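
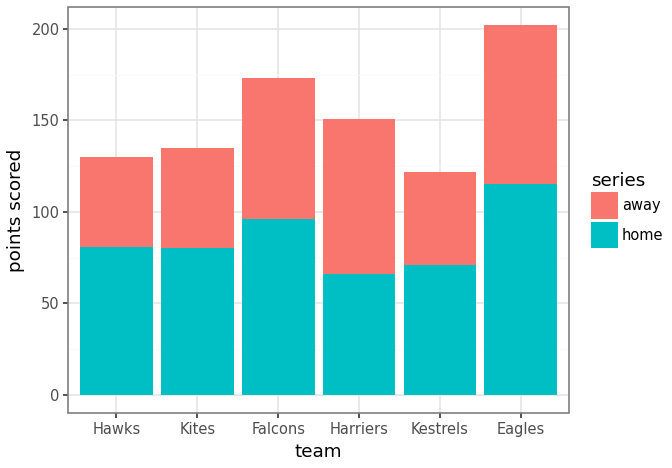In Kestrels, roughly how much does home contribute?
home top ≈ 80, bottom ≈ 0; segment ≈ 80.

≈ 80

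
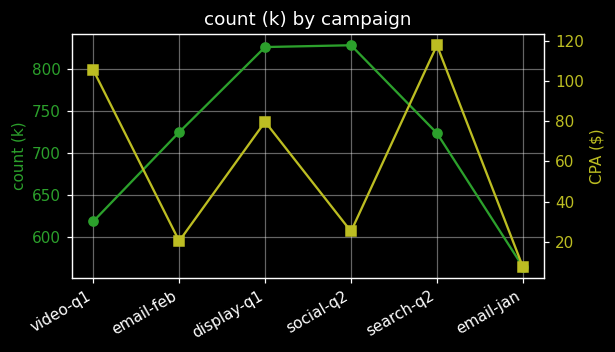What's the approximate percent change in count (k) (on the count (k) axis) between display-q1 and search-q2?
display-q1 ≈ 825, search-q2 ≈ 725; (725 − 825) / 825 ≈ -12.1%.

≈ -12.1%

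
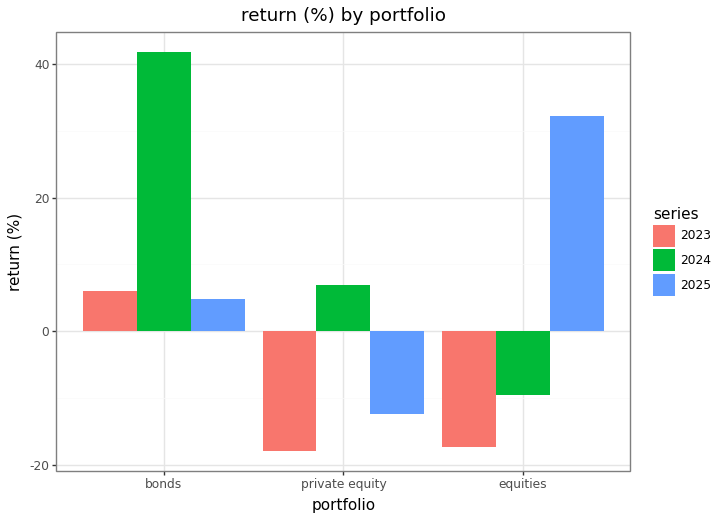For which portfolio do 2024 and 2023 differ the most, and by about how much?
bonds: 2024 ≈ 40, 2023 ≈ 5 → gap ≈ 35. Next-largest (private equity) is only ≈ 25.

bonds, ≈ 35 %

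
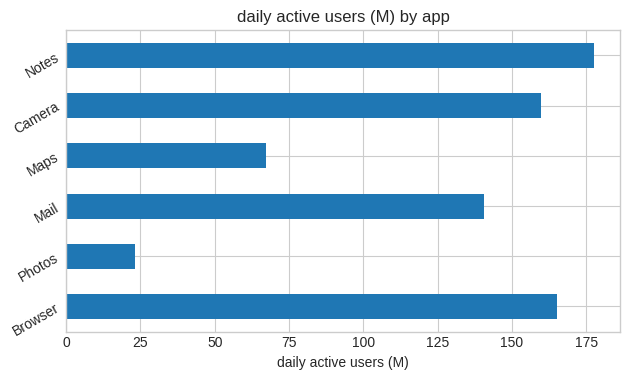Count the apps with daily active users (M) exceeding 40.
Above 40: Browser, Mail, Maps, Camera, Notes.

5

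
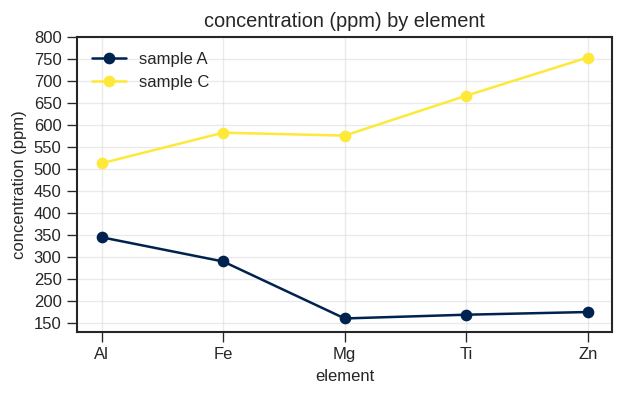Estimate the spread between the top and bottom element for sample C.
≈ 250

Max Zn ≈ 750, min Al ≈ 500; range ≈ 250.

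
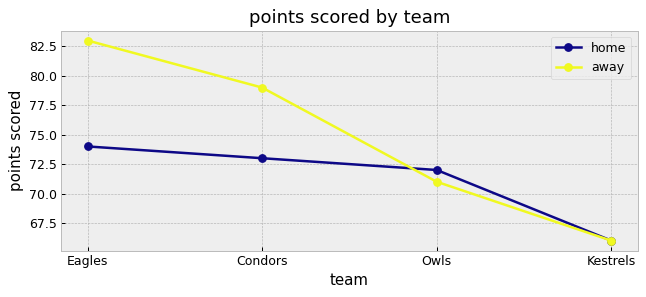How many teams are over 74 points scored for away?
2

Above 74: Eagles, Condors.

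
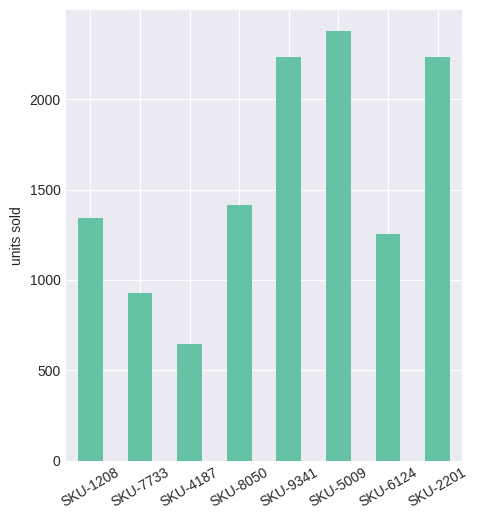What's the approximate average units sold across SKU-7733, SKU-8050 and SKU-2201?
(1000 + 1400 + 2200) / 3 ≈ 1533.

≈ 1533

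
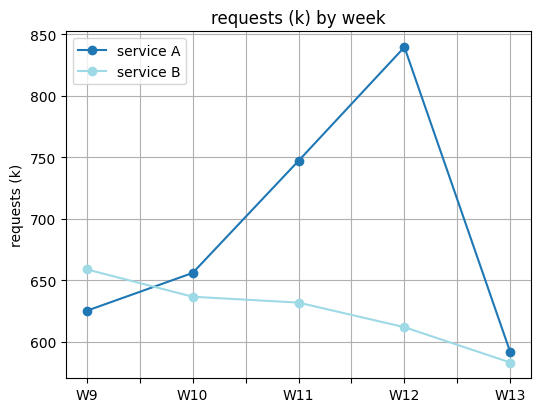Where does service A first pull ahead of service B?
W9: service A ≈ 625 vs service B ≈ 650 (not yet); W10: service A ≈ 650 vs service B ≈ 625 (first crossover).

W10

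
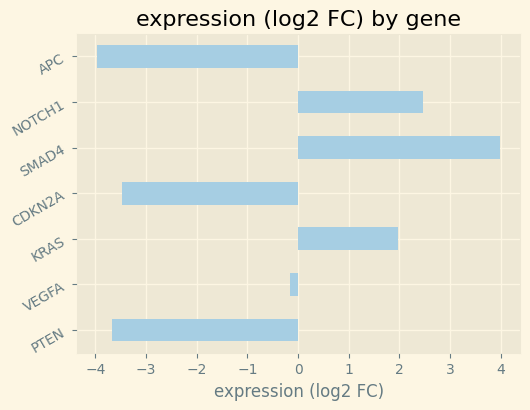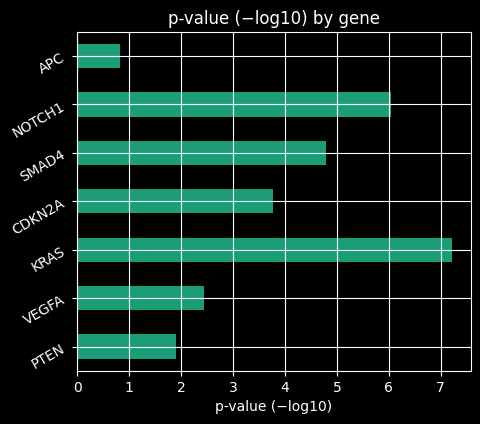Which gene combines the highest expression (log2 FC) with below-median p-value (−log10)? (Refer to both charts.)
VEGFA

Chart 2 median p-value (−log10) ≈ 4; below-median genes: PTEN, VEGFA, APC. Among those, VEGFA has the highest expression (log2 FC) (≈ 0).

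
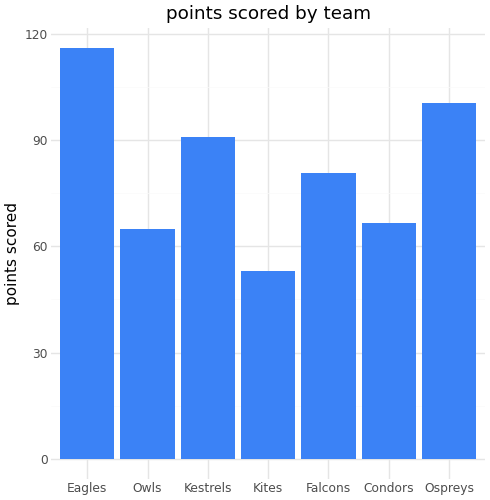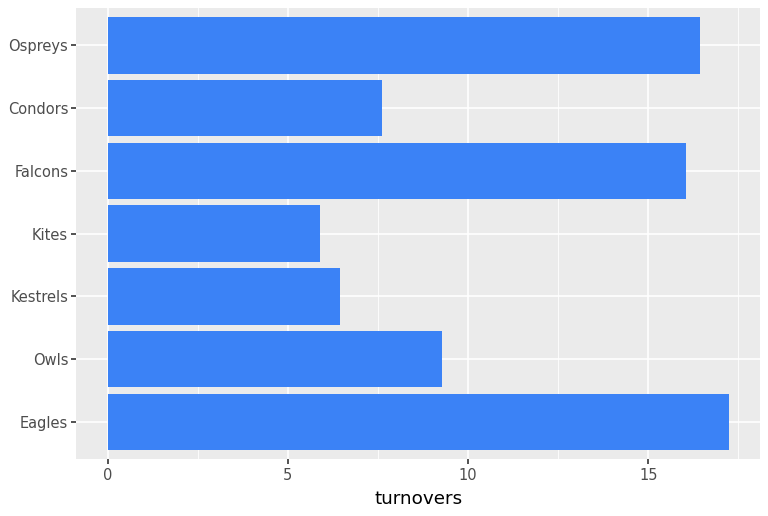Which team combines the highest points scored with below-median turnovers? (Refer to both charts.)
Kestrels

Chart 2 median turnovers ≈ 10; below-median teams: Kestrels, Kites, Condors. Among those, Kestrels has the highest points scored (≈ 100).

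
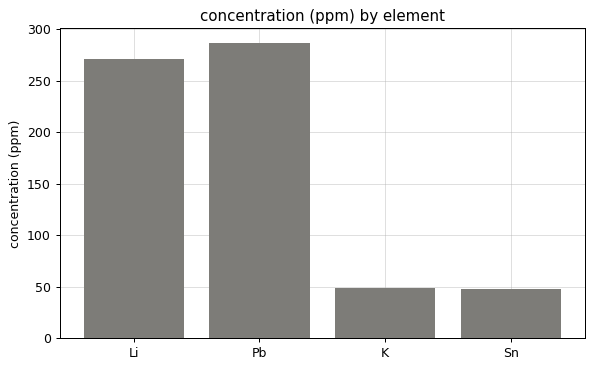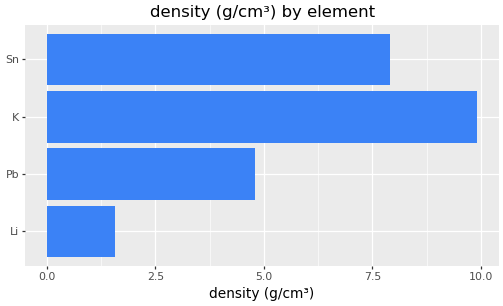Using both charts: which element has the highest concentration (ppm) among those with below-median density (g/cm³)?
Chart 2 median density (g/cm³) ≈ 6; below-median elements: Li, Pb. Among those, Pb has the highest concentration (ppm) (≈ 300).

Pb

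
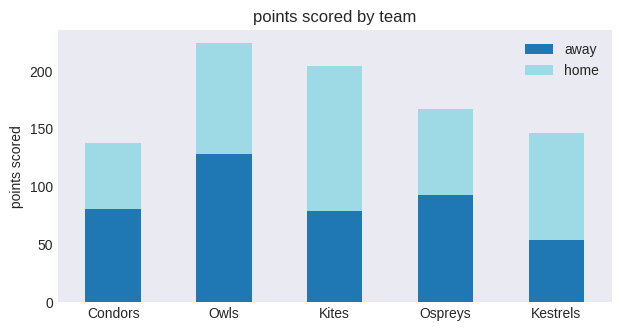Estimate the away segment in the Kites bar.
≈ 80

away top ≈ 80, bottom ≈ 0; segment ≈ 80.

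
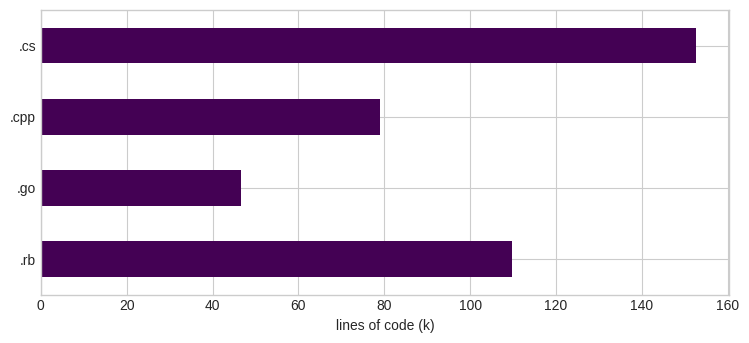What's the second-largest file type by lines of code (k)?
.rb

Top 3: .cs ≈ 160, .rb ≈ 100, .cpp ≈ 80.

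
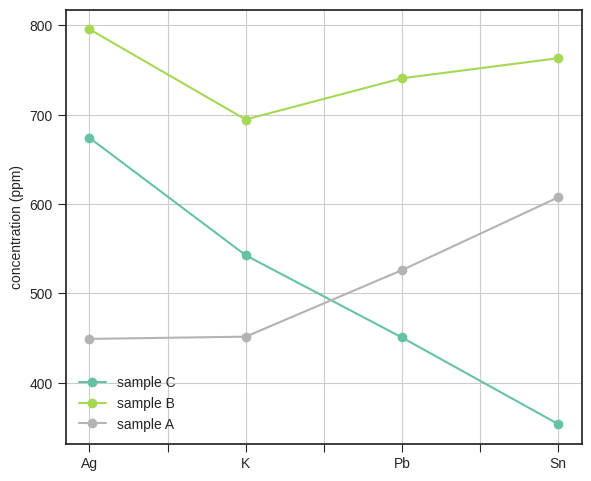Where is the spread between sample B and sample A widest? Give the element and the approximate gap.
Ag, ≈ 350 ppm

Ag: sample B ≈ 800, sample A ≈ 450 → gap ≈ 350. Next-largest (K) is only ≈ 250.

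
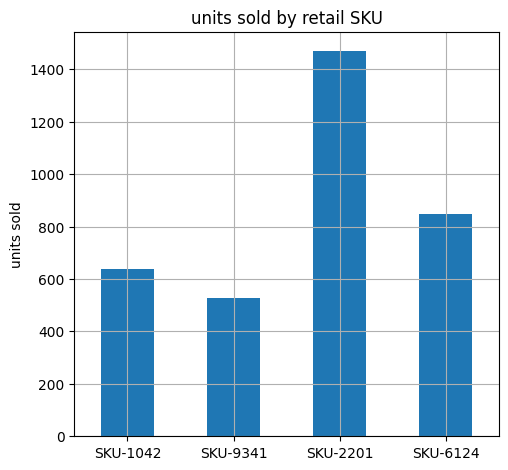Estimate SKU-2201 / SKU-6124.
SKU-2201 ≈ 1400, SKU-6124 ≈ 800; 1400/800 ≈ 1.75.

≈ 1.75×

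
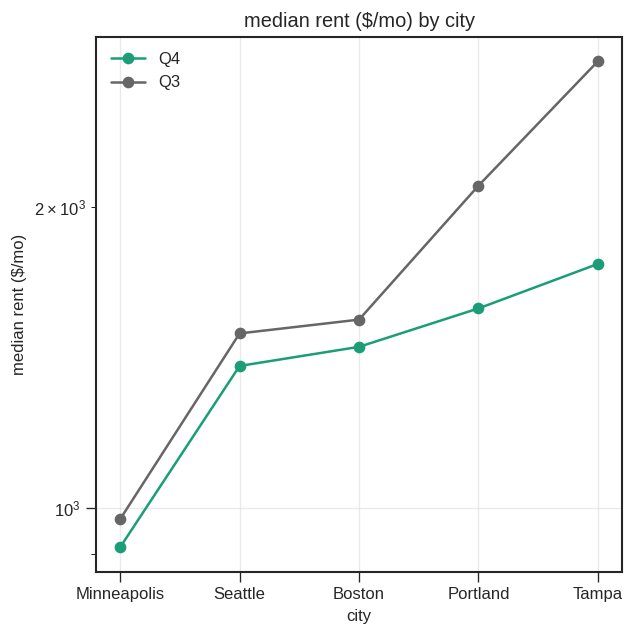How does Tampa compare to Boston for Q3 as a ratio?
≈ 1.75×

Tampa ≈ 2800, Boston ≈ 1600; 2800/1600 ≈ 1.75.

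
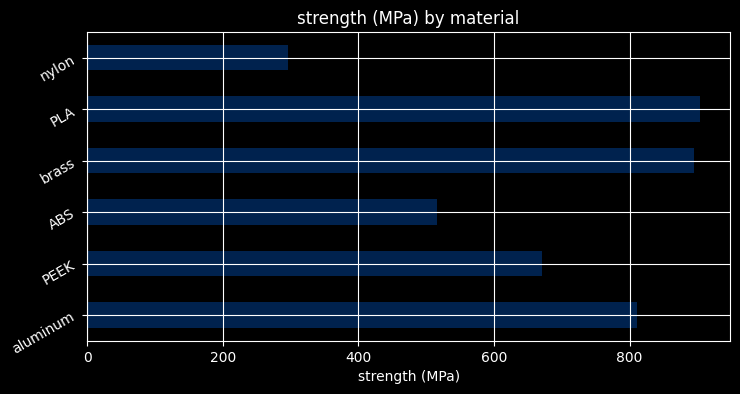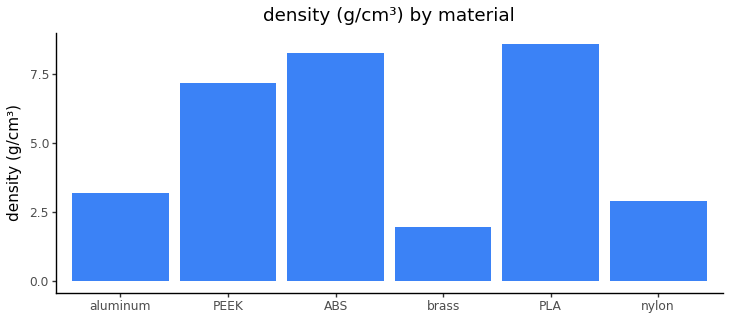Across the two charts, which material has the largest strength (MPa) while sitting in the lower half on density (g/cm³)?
Chart 2 median density (g/cm³) ≈ 5; below-median materials: aluminum, brass, nylon. Among those, brass has the highest strength (MPa) (≈ 900).

brass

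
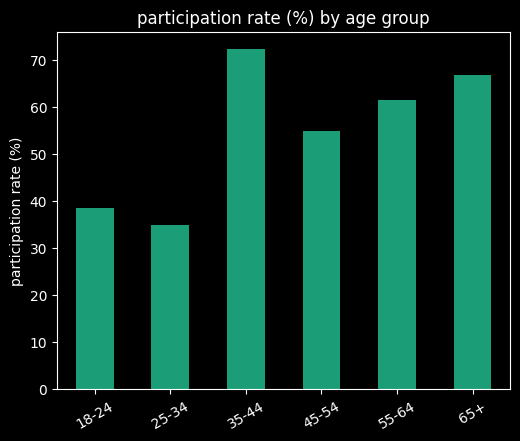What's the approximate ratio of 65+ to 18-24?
≈ 1.75×

65+ ≈ 70, 18-24 ≈ 40; 70/40 ≈ 1.75.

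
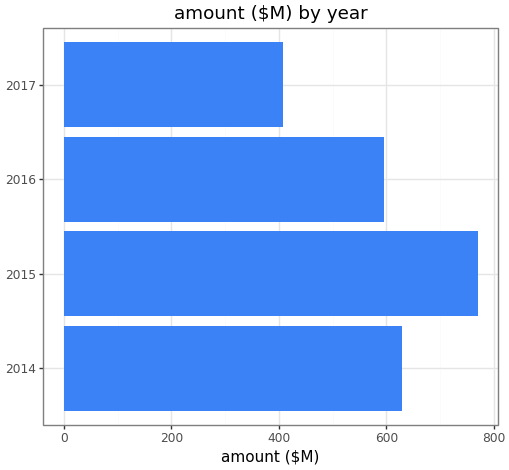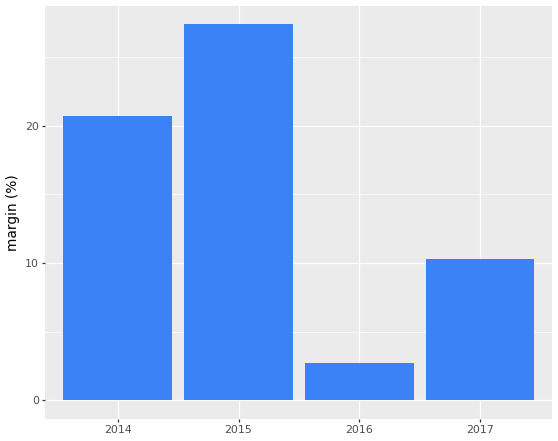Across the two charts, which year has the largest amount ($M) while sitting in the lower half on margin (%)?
2016

Chart 2 median margin (%) ≈ 15; below-median years: 2016, 2017. Among those, 2016 has the highest amount ($M) (≈ 600).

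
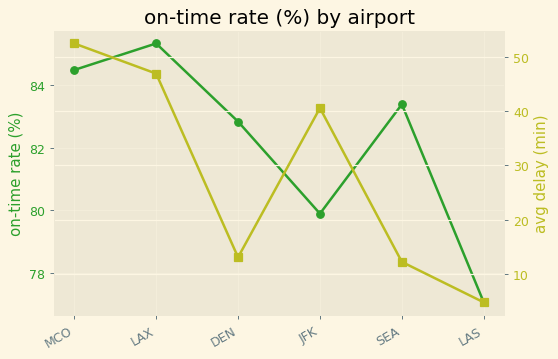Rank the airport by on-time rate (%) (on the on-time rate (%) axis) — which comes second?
Top 3 (on the on-time rate (%) axis): LAX ≈ 85, MCO ≈ 84, SEA ≈ 83.

MCO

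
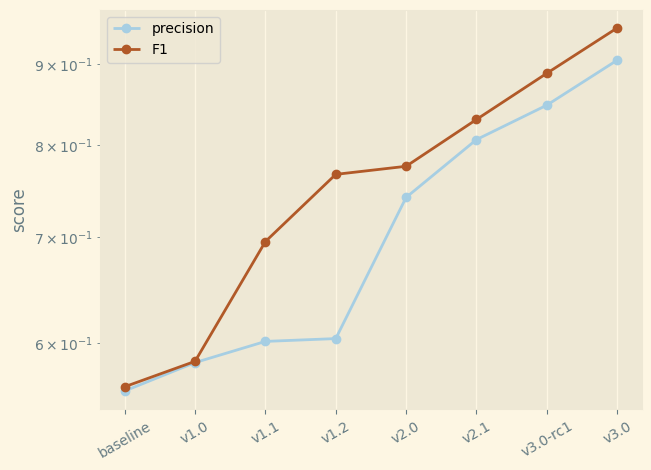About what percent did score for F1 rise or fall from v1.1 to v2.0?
≈ +14.3%

v1.1 ≈ 0.70, v2.0 ≈ 0.80; (0.80 − 0.70) / 0.70 ≈ +14.3%.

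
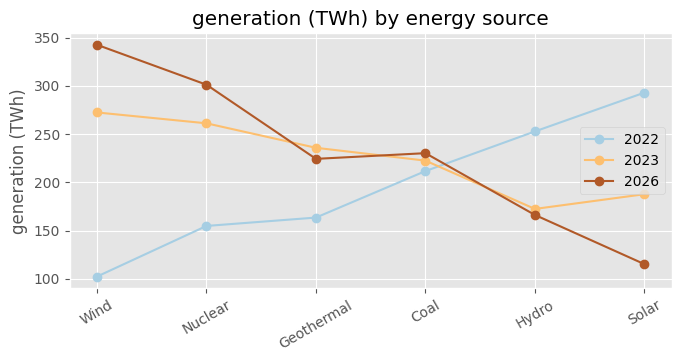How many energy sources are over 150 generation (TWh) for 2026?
5

Above 150: Wind, Nuclear, Geothermal, Coal, Hydro.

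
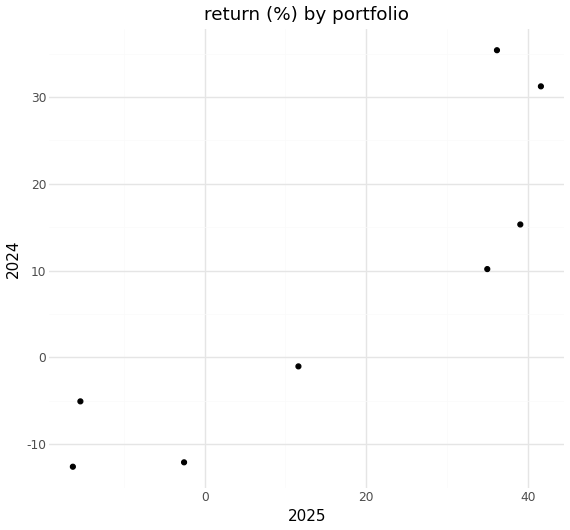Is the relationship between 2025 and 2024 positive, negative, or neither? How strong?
positive, strong

Points are positively correlated; strong (|r| ≈ 0.9).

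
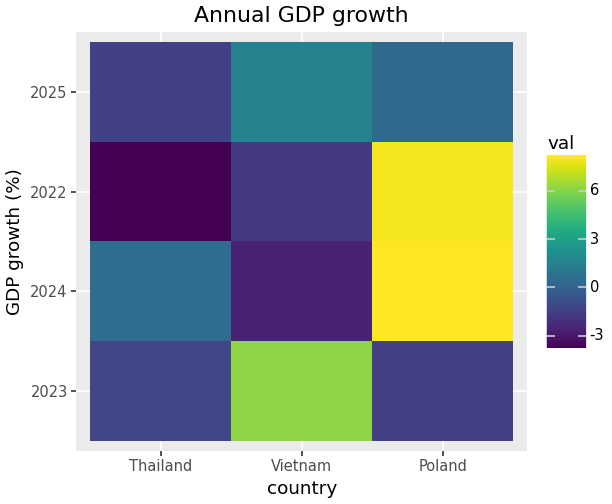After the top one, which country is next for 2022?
Vietnam

Top 3 for 2022: Poland ≈ 8, Vietnam ≈ -2, Thailand ≈ -4.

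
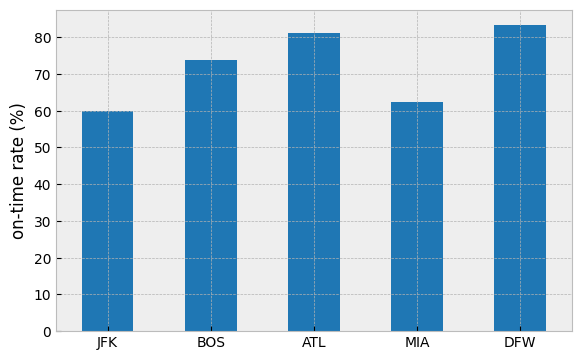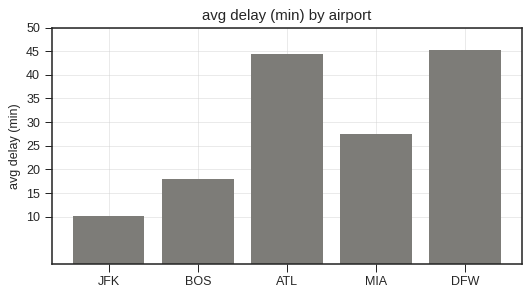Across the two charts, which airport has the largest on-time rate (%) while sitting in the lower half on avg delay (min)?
Chart 2 median avg delay (min) ≈ 25; below-median airports: JFK, BOS. Among those, BOS has the highest on-time rate (%) (≈ 70).

BOS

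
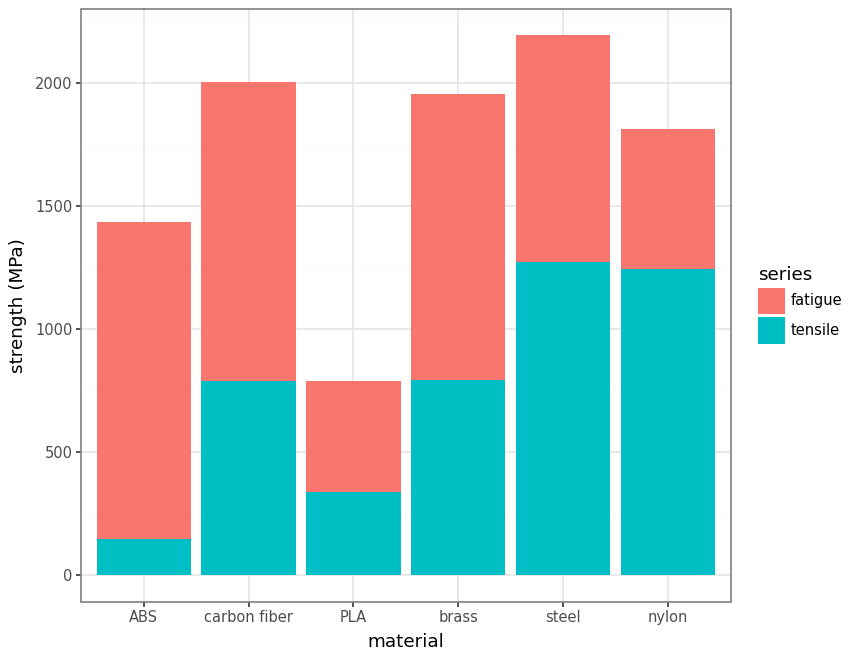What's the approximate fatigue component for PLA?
≈ 400

fatigue top ≈ 800, bottom ≈ 400; segment ≈ 400.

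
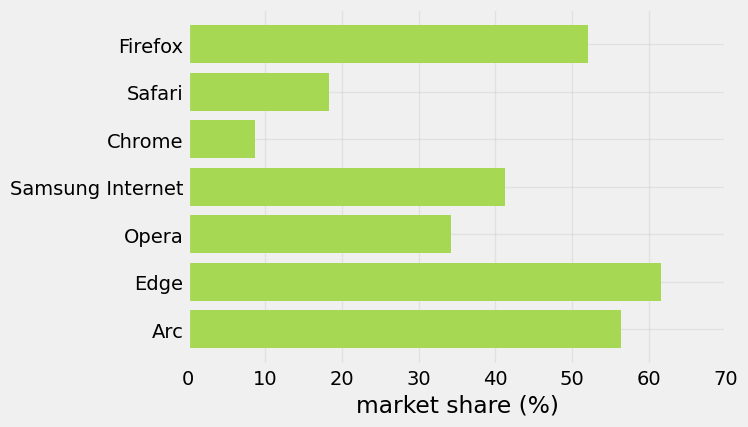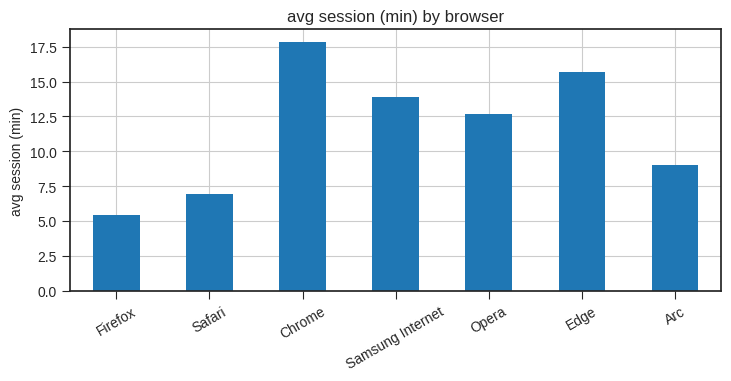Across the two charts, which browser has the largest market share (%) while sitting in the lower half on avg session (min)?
Arc

Chart 2 median avg session (min) ≈ 12; below-median browsers: Firefox, Safari, Arc. Among those, Arc has the highest market share (%) (≈ 60).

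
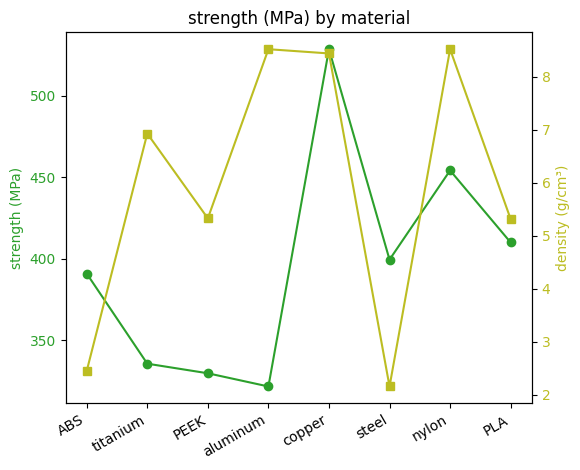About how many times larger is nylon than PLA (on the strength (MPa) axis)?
nylon ≈ 460, PLA ≈ 400; 460/400 ≈ 1.15.

≈ 1.15×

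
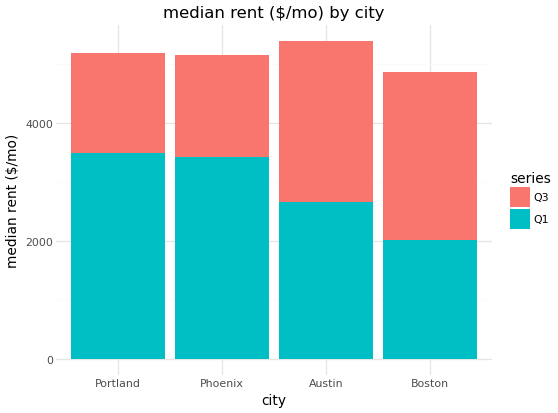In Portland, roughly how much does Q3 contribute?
≈ 1500

Q3 top ≈ 5000, bottom ≈ 3500; segment ≈ 1500.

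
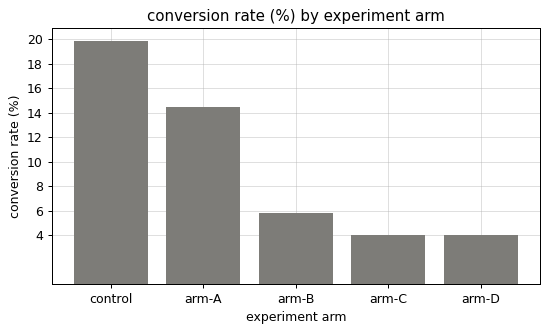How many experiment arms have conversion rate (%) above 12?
2

Above 12: control, arm-A.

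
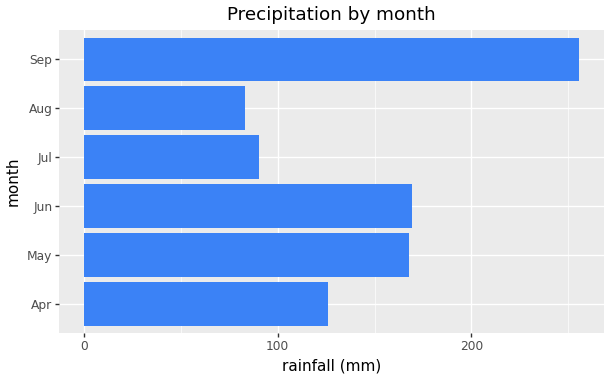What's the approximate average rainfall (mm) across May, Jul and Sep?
≈ 175

(175 + 100 + 250) / 3 ≈ 175.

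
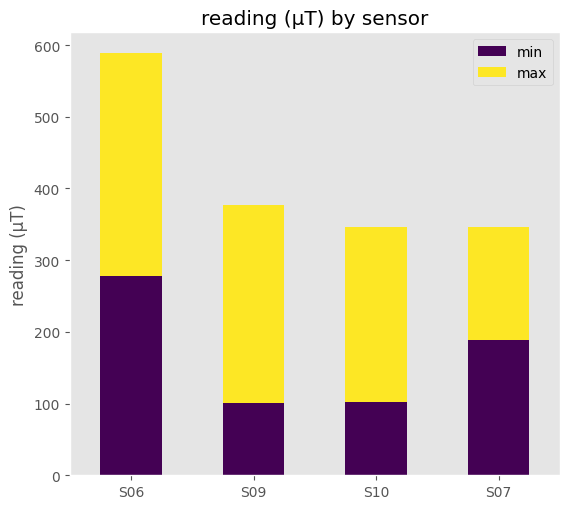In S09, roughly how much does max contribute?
max top ≈ 400, bottom ≈ 100; segment ≈ 300.

≈ 300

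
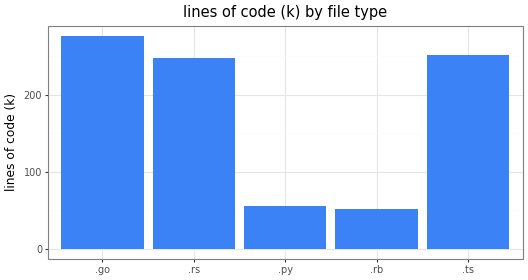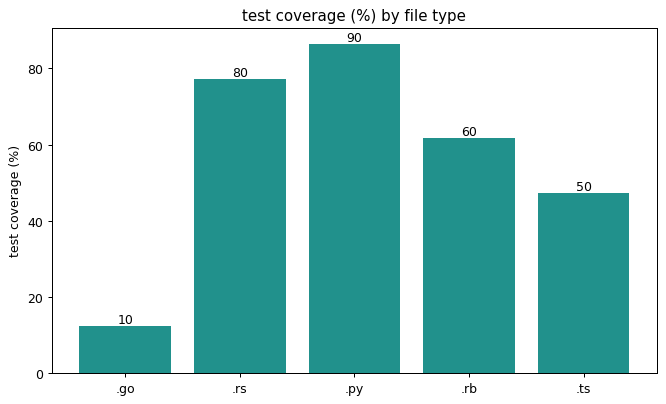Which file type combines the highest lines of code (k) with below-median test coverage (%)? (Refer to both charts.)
.go

Chart 2 median test coverage (%) ≈ 60; below-median file types: .go, .ts. Among those, .go has the highest lines of code (k) (≈ 300).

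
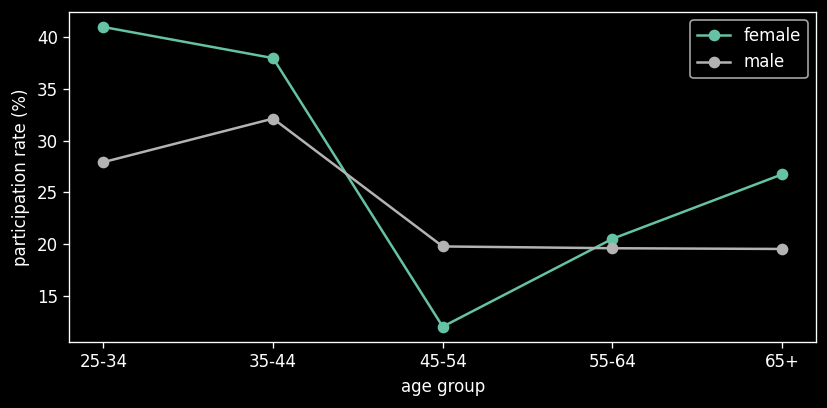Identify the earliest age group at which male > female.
45-54

35-44: male ≈ 30 vs female ≈ 40 (not yet); 45-54: male ≈ 20 vs female ≈ 10 (first crossover).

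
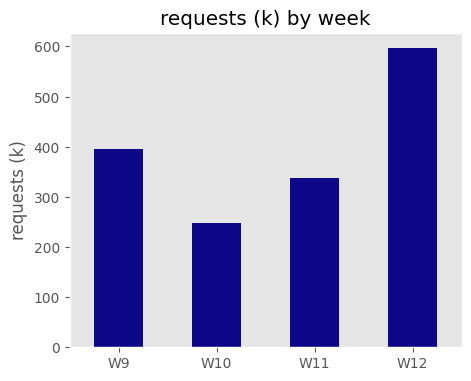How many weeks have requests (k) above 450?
Above 450: W12.

1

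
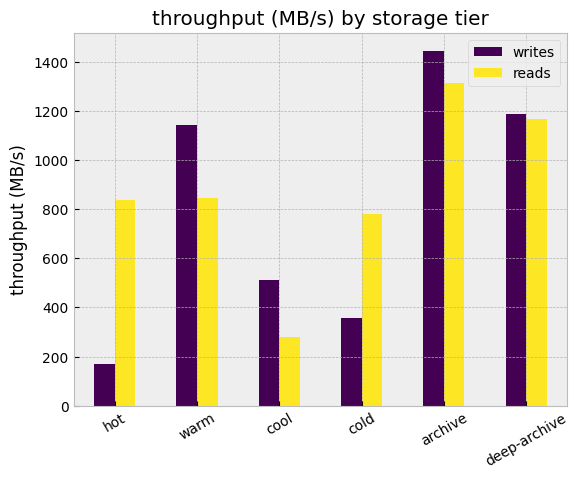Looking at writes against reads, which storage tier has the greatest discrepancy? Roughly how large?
hot, ≈ 600 MB/s

hot: writes ≈ 200, reads ≈ 800 → gap ≈ 600. Next-largest (cold) is only ≈ 400.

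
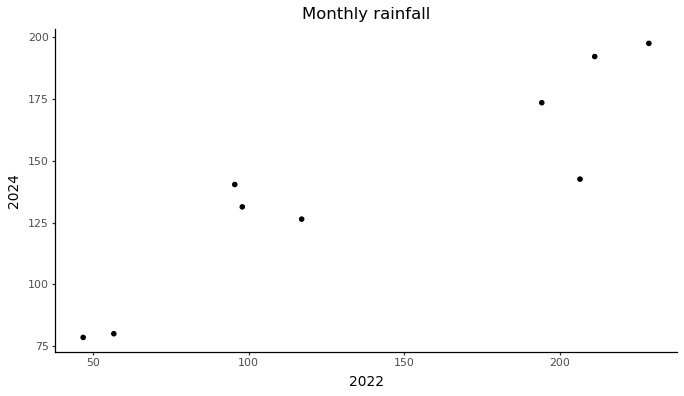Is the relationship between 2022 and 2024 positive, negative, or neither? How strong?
positive, strong

Points are positively correlated; strong (|r| ≈ 0.9).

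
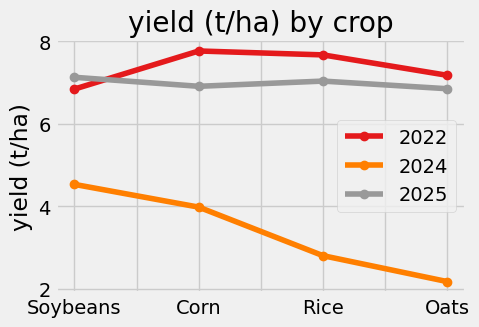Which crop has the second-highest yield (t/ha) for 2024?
Corn

Top 3 for 2024: Soybeans ≈ 4.5, Corn ≈ 4.0, Rice ≈ 3.0.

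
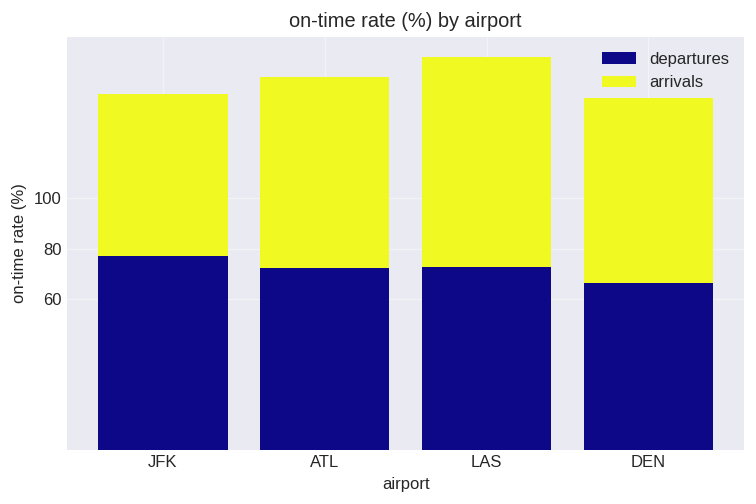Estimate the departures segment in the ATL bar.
departures top ≈ 80, bottom ≈ 0; segment ≈ 80.

≈ 80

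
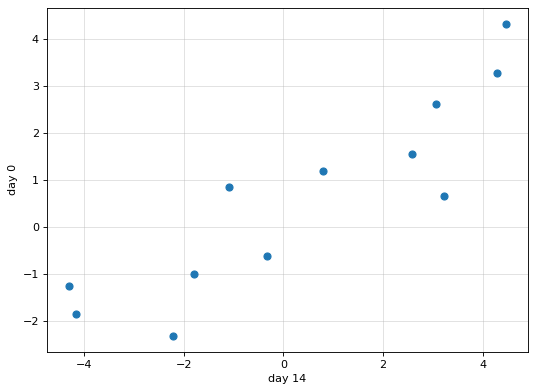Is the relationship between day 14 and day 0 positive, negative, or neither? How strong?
positive, strong

Points are positively correlated; strong (|r| ≈ 0.9).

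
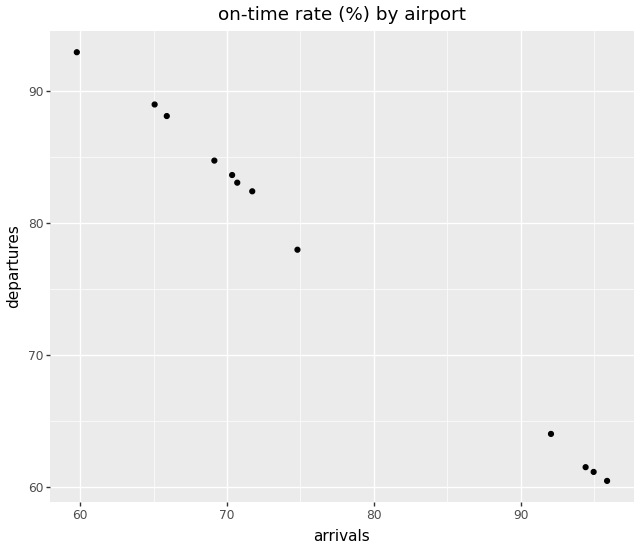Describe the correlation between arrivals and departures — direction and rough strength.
Points are negatively correlated; strong (|r| ≈ 1.0).

negative, strong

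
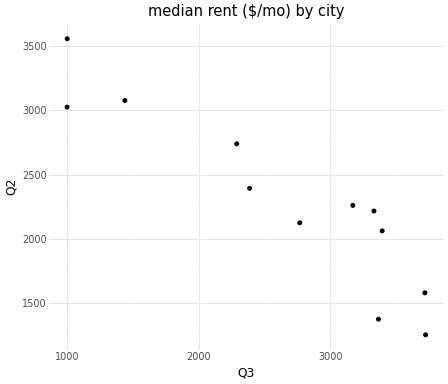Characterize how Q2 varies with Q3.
Points are negatively correlated; strong (|r| ≈ 0.9).

negative, strong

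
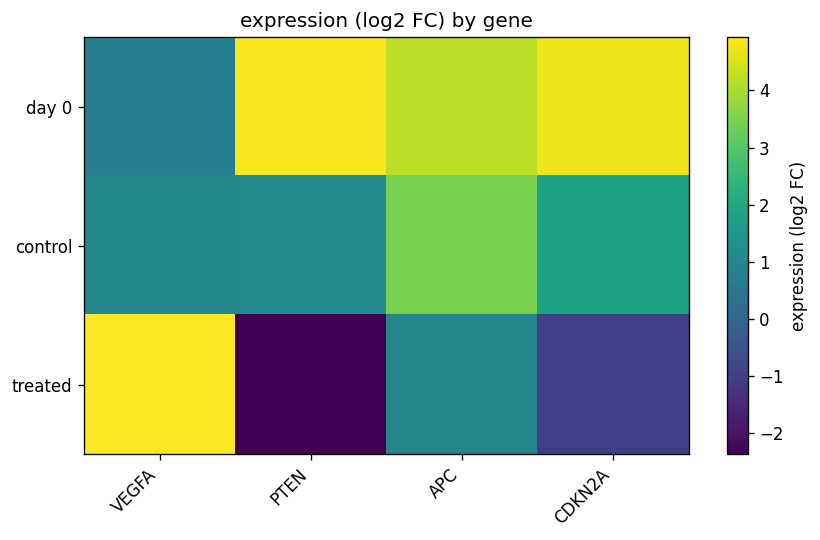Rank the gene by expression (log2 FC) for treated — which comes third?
CDKN2A

Top 4 for treated: VEGFA ≈ 5, APC ≈ 1, CDKN2A ≈ -1, PTEN ≈ -2.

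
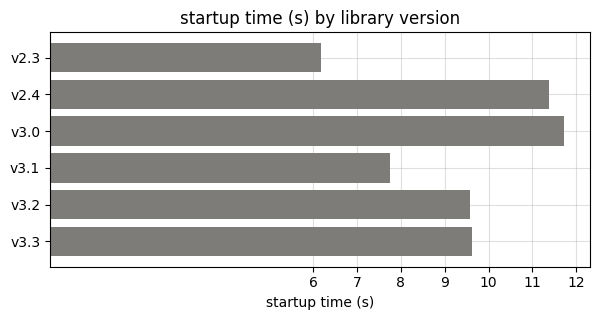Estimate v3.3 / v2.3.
v3.3 ≈ 10, v2.3 ≈ 6; 10/6 ≈ 1.67.

≈ 1.67×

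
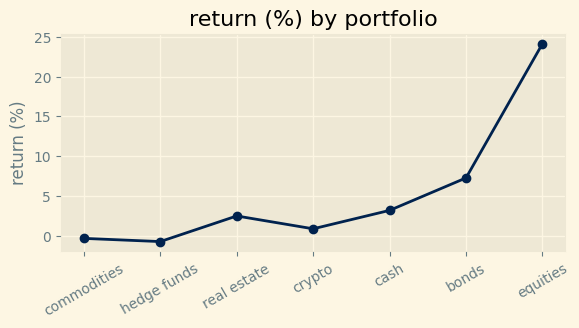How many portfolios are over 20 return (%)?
1

Above 20: equities.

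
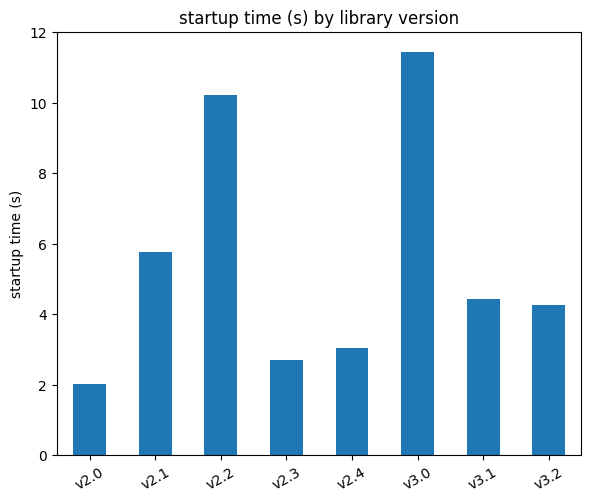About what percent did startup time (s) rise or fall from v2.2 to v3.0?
v2.2 ≈ 10, v3.0 ≈ 11; (11 − 10) / 10 ≈ +10%.

≈ +10%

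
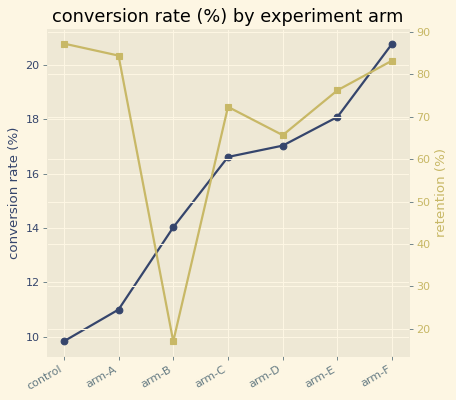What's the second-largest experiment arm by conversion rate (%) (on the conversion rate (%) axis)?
arm-E

Top 3 (on the conversion rate (%) axis): arm-F ≈ 21, arm-E ≈ 18, arm-D ≈ 17.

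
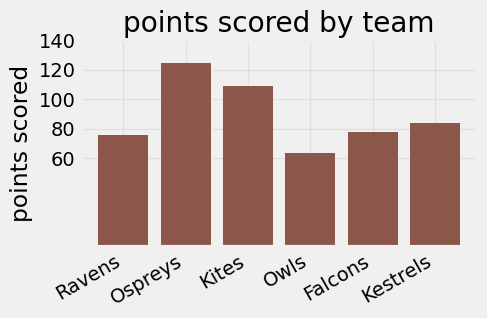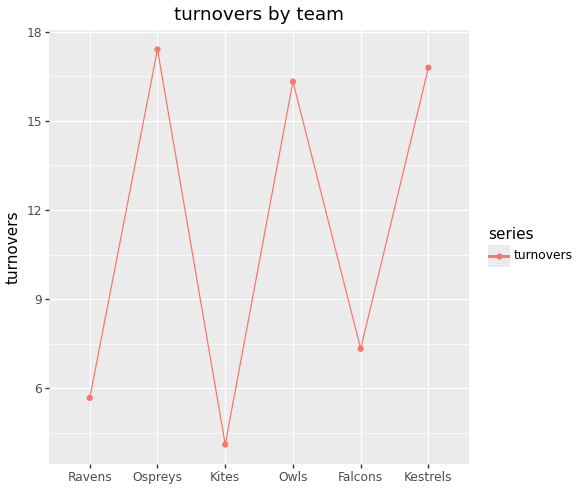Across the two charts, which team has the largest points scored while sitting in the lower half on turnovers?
Kites

Chart 2 median turnovers ≈ 12; below-median teams: Ravens, Kites, Falcons. Among those, Kites has the highest points scored (≈ 100).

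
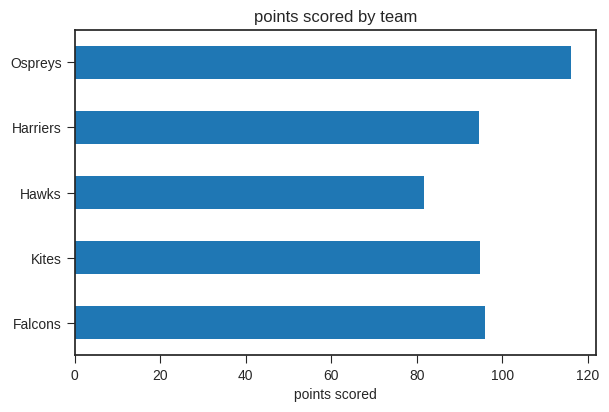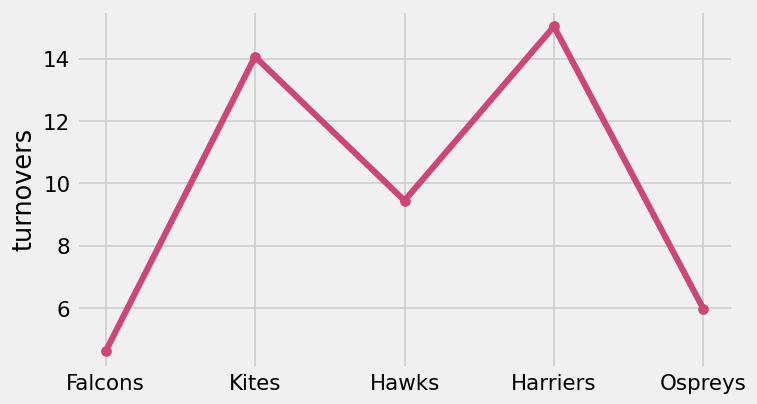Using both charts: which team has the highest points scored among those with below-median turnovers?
Ospreys

Chart 2 median turnovers ≈ 10; below-median teams: Falcons, Ospreys. Among those, Ospreys has the highest points scored (≈ 120).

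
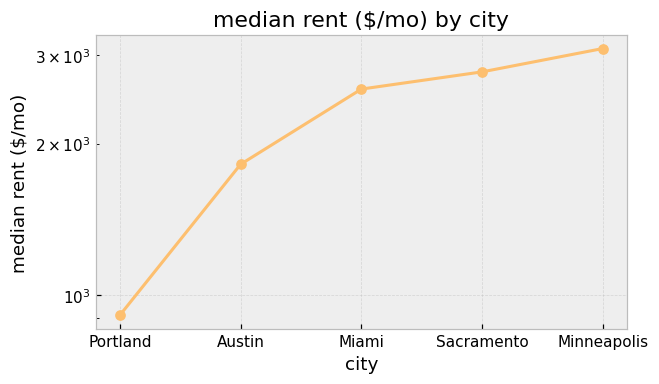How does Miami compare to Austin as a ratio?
Miami ≈ 2600, Austin ≈ 1800; 2600/1800 ≈ 1.44.

≈ 1.44×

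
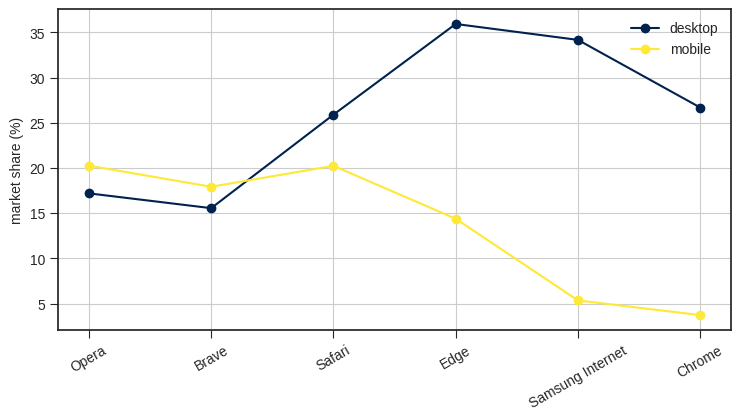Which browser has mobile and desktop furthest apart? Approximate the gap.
Samsung Internet: mobile ≈ 5, desktop ≈ 35 → gap ≈ 30. Next-largest (Chrome) is only ≈ 20.

Samsung Internet, ≈ 30 %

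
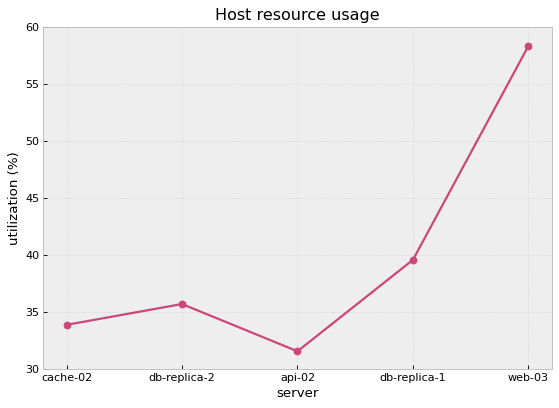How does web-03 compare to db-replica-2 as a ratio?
≈ 1.71×

web-03 ≈ 60, db-replica-2 ≈ 35; 60/35 ≈ 1.71.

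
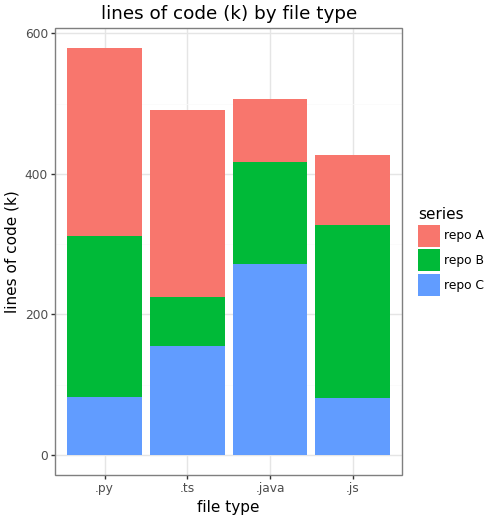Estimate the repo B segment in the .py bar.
repo B top ≈ 300, bottom ≈ 100; segment ≈ 200.

≈ 200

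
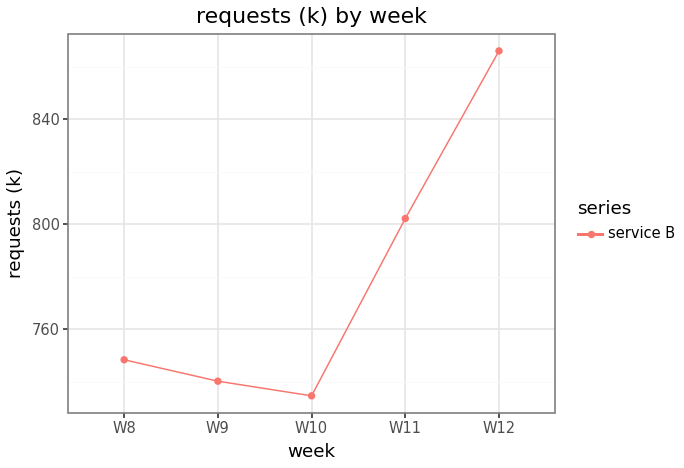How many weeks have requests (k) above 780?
Above 780: W11, W12.

2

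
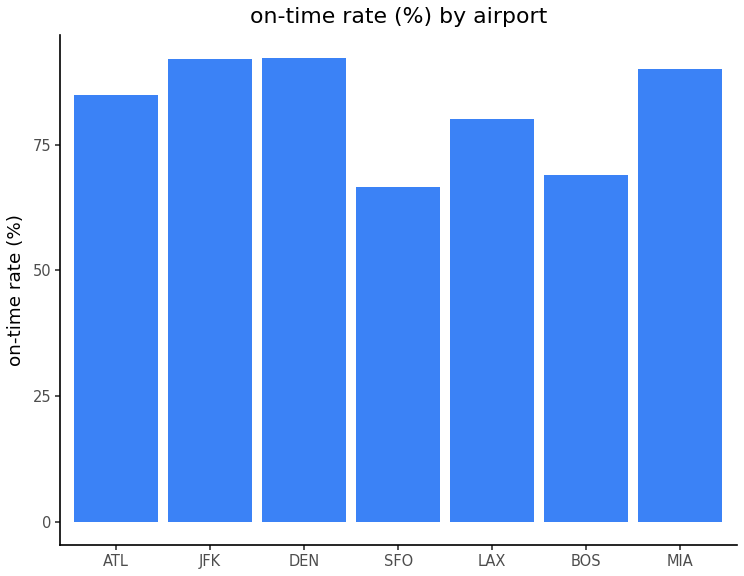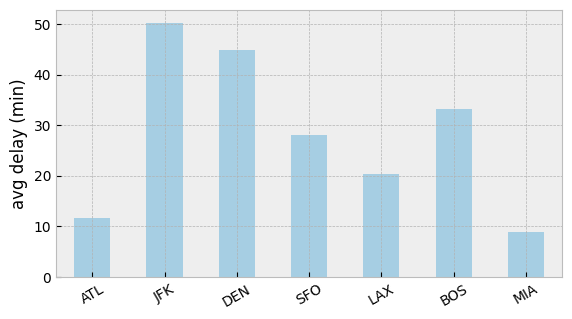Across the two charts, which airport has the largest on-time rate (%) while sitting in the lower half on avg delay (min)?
MIA

Chart 2 median avg delay (min) ≈ 30; below-median airports: ATL, LAX, MIA. Among those, MIA has the highest on-time rate (%) (≈ 90).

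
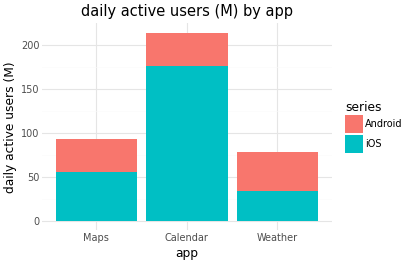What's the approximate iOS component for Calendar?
iOS top ≈ 180, bottom ≈ 0; segment ≈ 180.

≈ 180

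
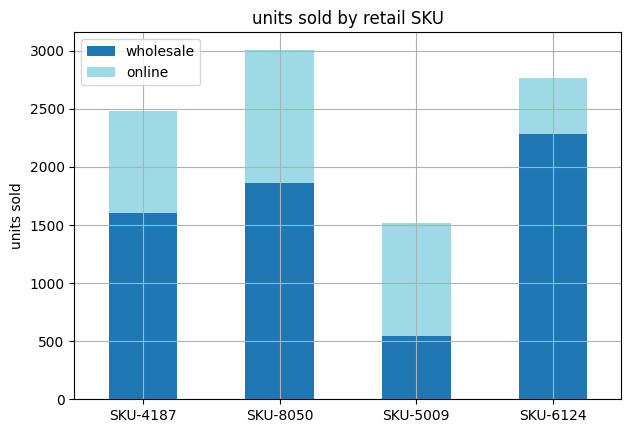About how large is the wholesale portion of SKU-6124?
≈ 2500

wholesale top ≈ 2500, bottom ≈ 0; segment ≈ 2500.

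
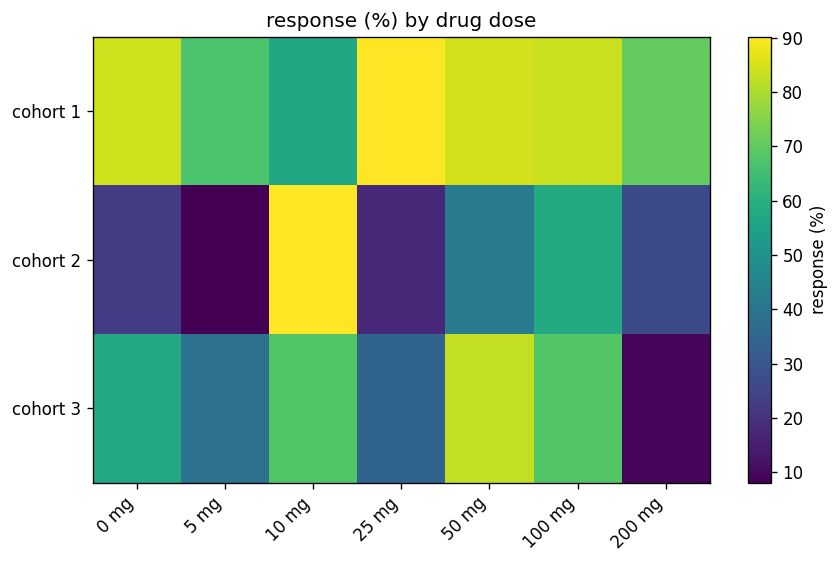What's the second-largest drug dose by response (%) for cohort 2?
Top 3 for cohort 2: 10 mg ≈ 90, 100 mg ≈ 60, 50 mg ≈ 40.

100 mg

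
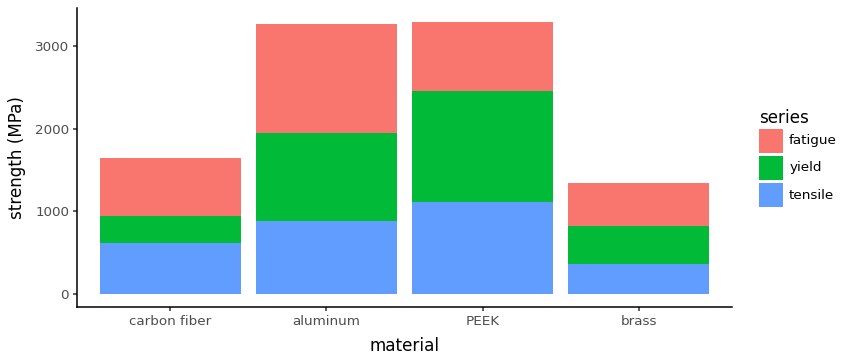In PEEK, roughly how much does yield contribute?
≈ 1500

yield top ≈ 2500, bottom ≈ 1000; segment ≈ 1500.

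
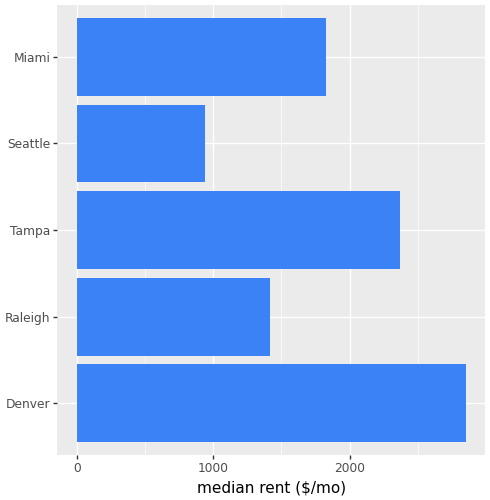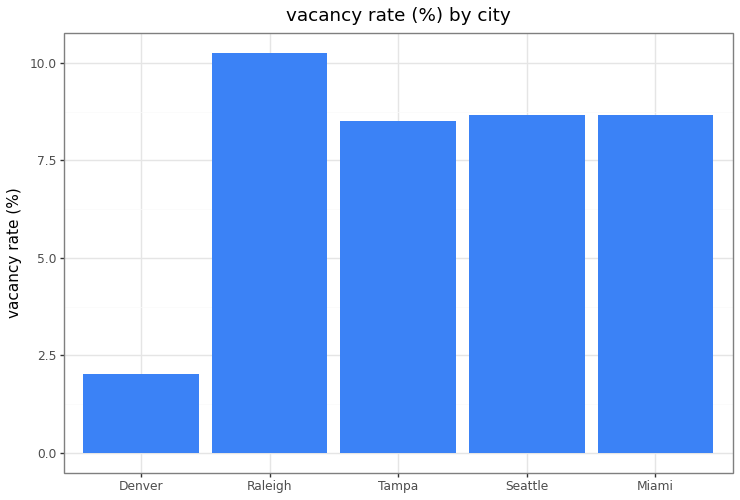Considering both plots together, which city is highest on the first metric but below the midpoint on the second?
Denver

Chart 2 median vacancy rate (%) ≈ 9; below-median cities: Denver, Tampa. Among those, Denver has the highest median rent ($/mo) (≈ 3000).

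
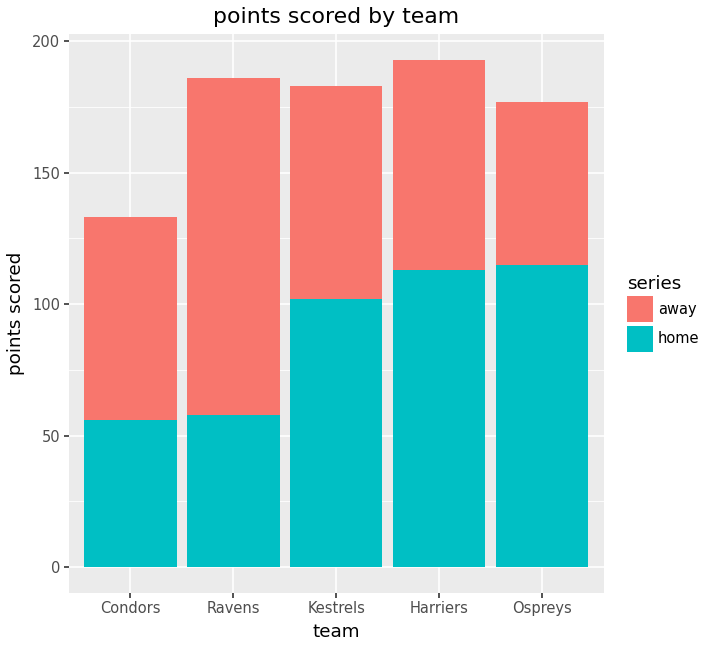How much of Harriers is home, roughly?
≈ 120

home top ≈ 120, bottom ≈ 0; segment ≈ 120.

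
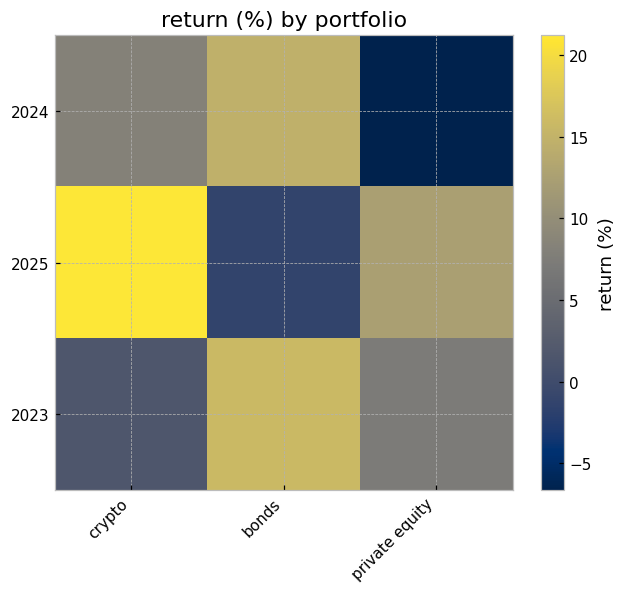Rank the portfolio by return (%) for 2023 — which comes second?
private equity

Top 3 for 2023: bonds ≈ 15, private equity ≈ 5, crypto ≈ 0.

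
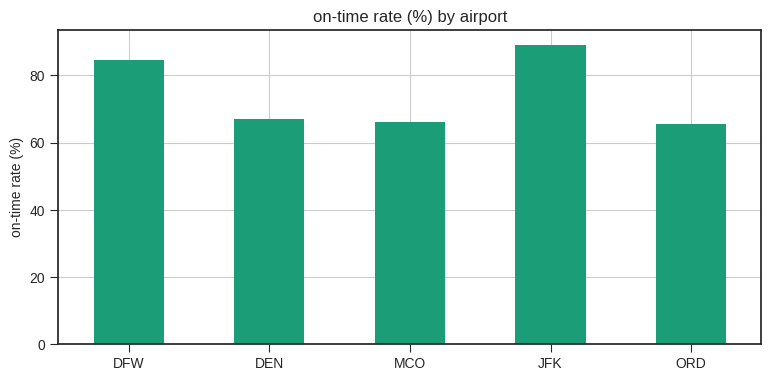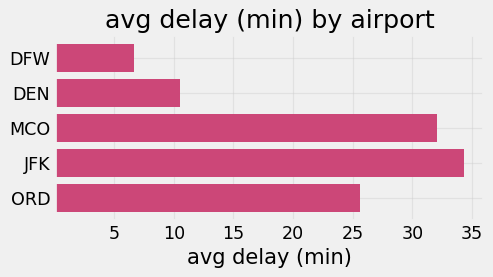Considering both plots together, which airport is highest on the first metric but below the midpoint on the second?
Chart 2 median avg delay (min) ≈ 25; below-median airports: DFW, DEN. Among those, DFW has the highest on-time rate (%) (≈ 80).

DFW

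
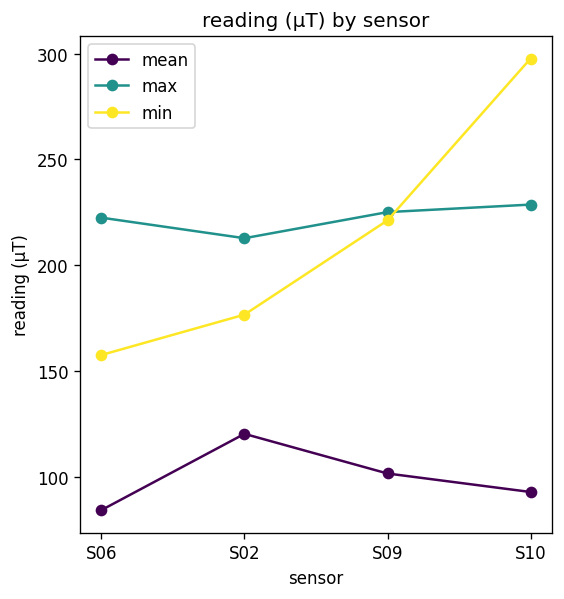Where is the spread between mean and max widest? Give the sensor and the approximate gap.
S06: mean ≈ 80, max ≈ 220 → gap ≈ 140. Next-largest (S10) is only ≈ 120.

S06, ≈ 140 µT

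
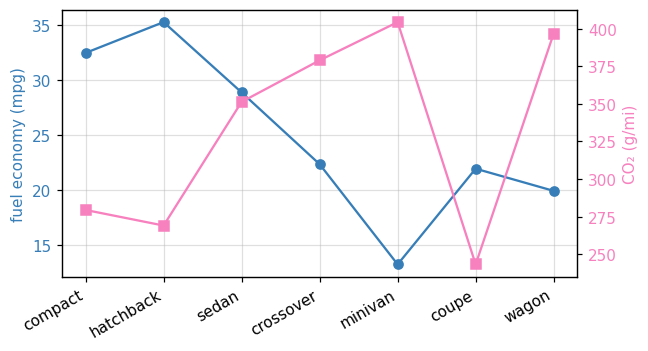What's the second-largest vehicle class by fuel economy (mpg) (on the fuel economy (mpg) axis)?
compact

Top 3 (on the fuel economy (mpg) axis): hatchback ≈ 36, compact ≈ 32, sedan ≈ 28.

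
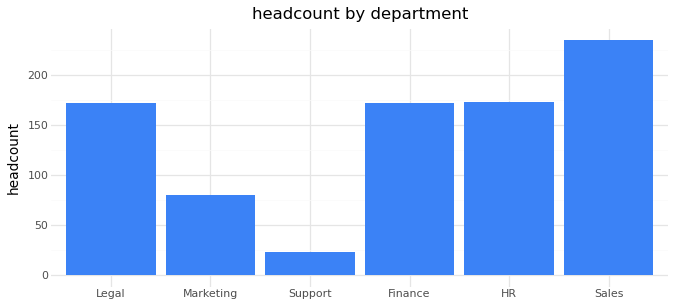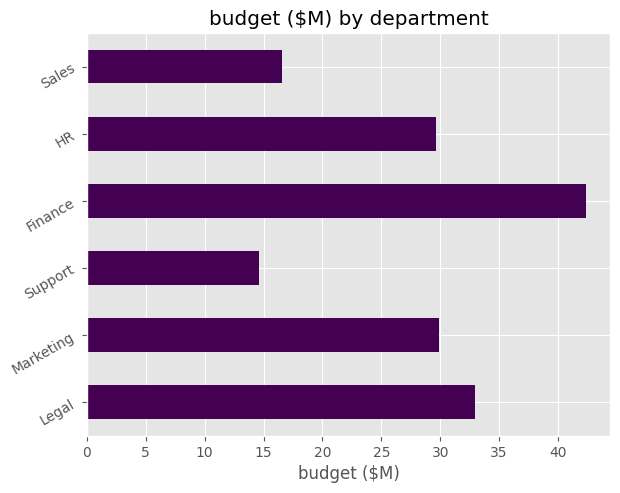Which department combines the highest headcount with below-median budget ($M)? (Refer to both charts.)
Sales

Chart 2 median budget ($M) ≈ 30; below-median departments: Support, HR, Sales. Among those, Sales has the highest headcount (≈ 225).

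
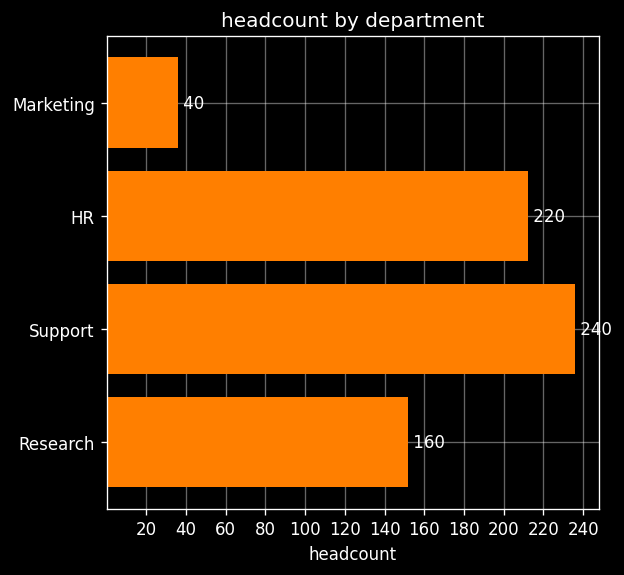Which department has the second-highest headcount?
Top 3: Support ≈ 240, HR ≈ 220, Research ≈ 160.

HR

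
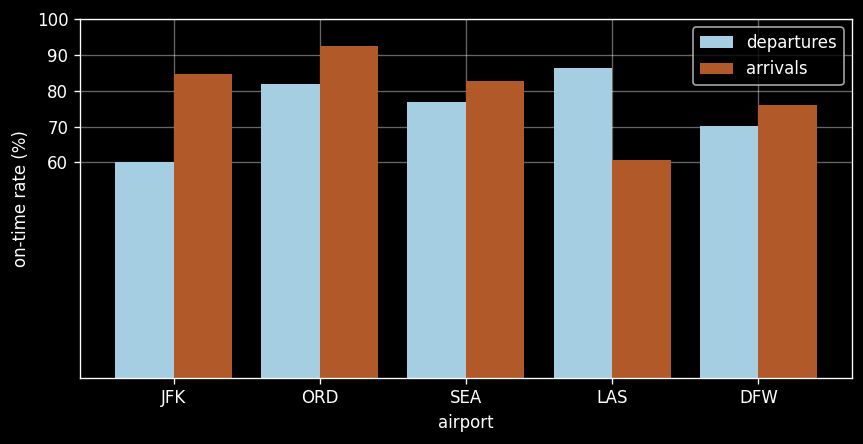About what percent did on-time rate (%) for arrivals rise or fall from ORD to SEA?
≈ -11.1%

ORD ≈ 90, SEA ≈ 80; (80 − 90) / 90 ≈ -11.1%.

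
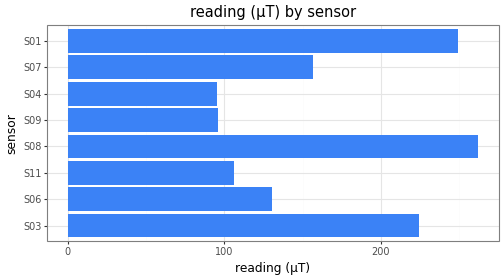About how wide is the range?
Max S08 ≈ 250, min S04 ≈ 100; range ≈ 150.

≈ 150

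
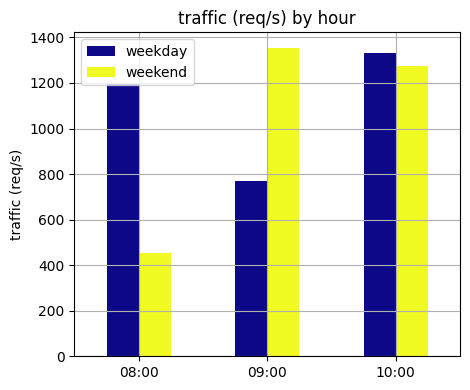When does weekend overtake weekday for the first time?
09:00

08:00: weekend ≈ 400 vs weekday ≈ 1200 (not yet); 09:00: weekend ≈ 1400 vs weekday ≈ 800 (first crossover).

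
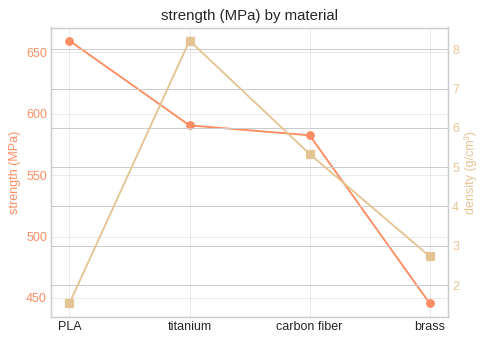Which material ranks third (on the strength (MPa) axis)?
carbon fiber

Top 4 (on the strength (MPa) axis): PLA ≈ 660, titanium ≈ 600, carbon fiber ≈ 580, brass ≈ 440.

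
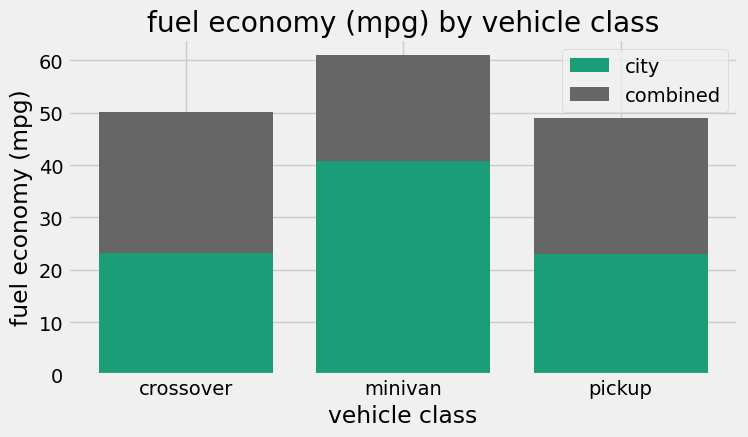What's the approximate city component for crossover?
≈ 20

city top ≈ 20, bottom ≈ 0; segment ≈ 20.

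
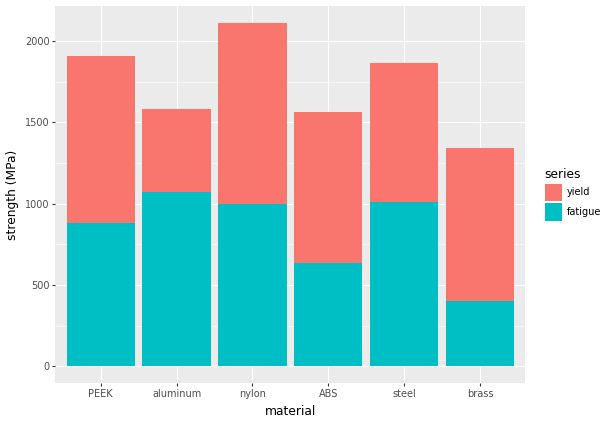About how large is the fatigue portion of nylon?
≈ 1000

fatigue top ≈ 1000, bottom ≈ 0; segment ≈ 1000.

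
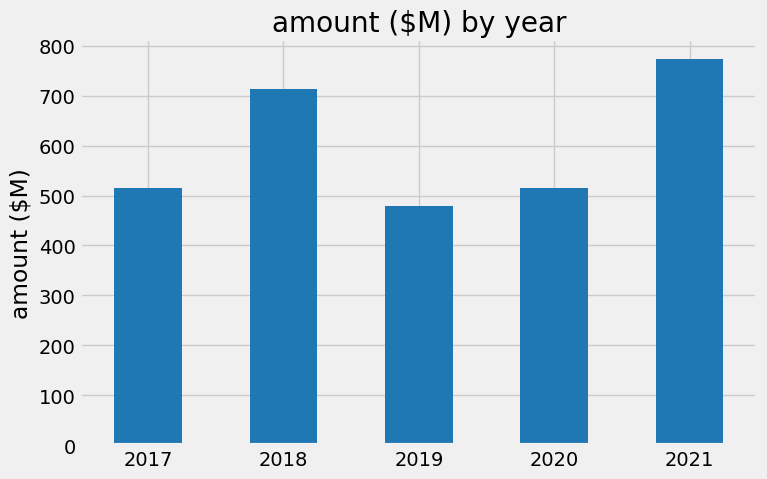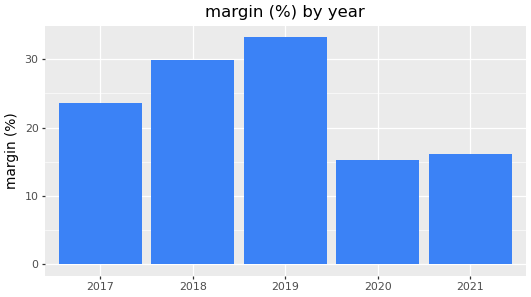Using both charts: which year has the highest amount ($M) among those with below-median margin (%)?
Chart 2 median margin (%) ≈ 25; below-median years: 2020, 2021. Among those, 2021 has the highest amount ($M) (≈ 800).

2021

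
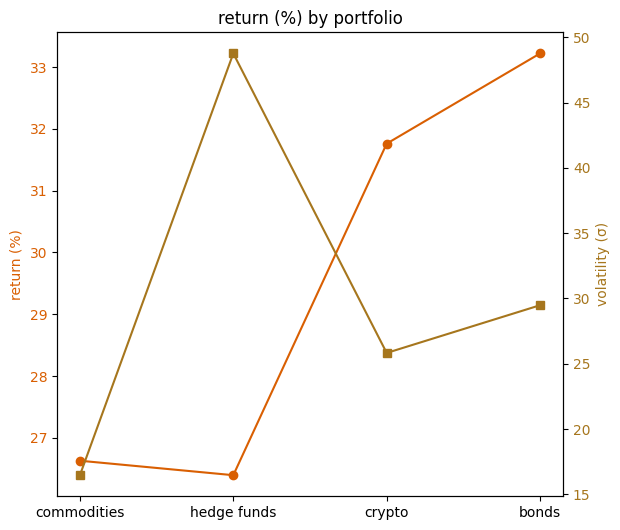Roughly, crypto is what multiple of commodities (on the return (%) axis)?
crypto ≈ 32, commodities ≈ 27; 32/27 ≈ 1.19.

≈ 1.19×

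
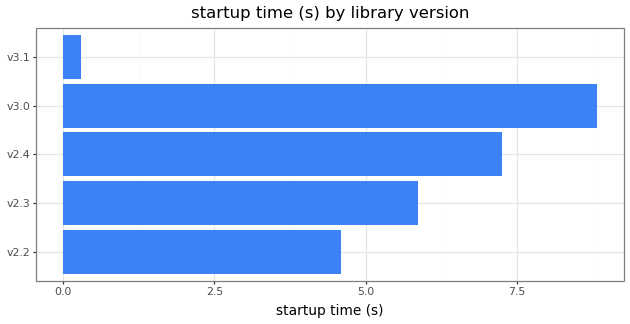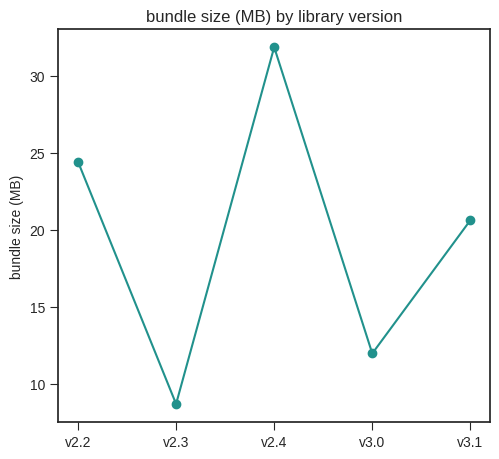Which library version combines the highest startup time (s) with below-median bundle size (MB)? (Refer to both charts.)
Chart 2 median bundle size (MB) ≈ 20; below-median library versions: v2.3, v3.0. Among those, v3.0 has the highest startup time (s) (≈ 9).

v3.0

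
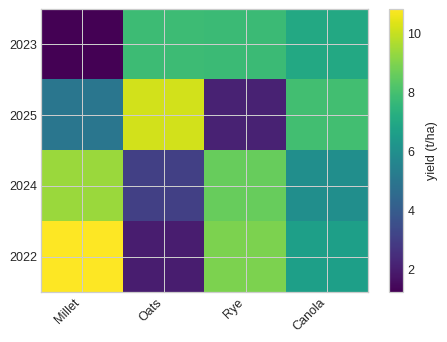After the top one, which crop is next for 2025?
Canola

Top 3 for 2025: Oats ≈ 10, Canola ≈ 8, Millet ≈ 5.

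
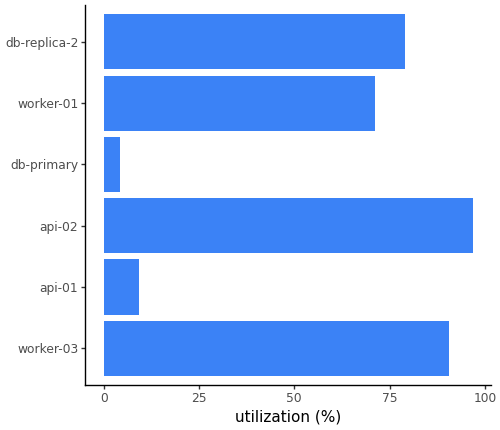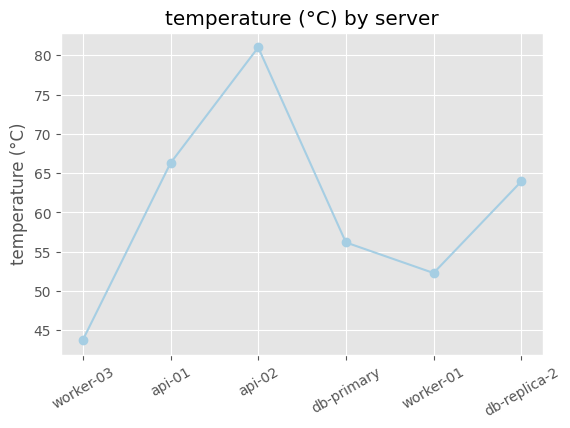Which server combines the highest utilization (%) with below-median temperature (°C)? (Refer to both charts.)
Chart 2 median temperature (°C) ≈ 60; below-median servers: worker-03, db-primary, worker-01. Among those, worker-03 has the highest utilization (%) (≈ 90).

worker-03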